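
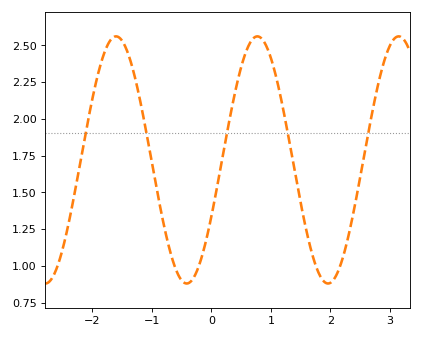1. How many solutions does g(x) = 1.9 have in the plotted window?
5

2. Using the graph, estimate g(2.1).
0.938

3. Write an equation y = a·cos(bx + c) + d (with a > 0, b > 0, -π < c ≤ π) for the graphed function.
y = 0.84cos(2.65x - 2.05) + 1.72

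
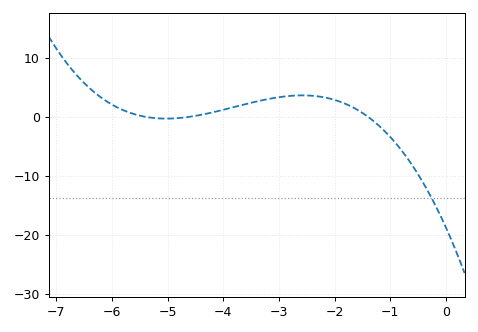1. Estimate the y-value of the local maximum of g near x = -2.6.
3.63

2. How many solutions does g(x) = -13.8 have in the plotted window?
1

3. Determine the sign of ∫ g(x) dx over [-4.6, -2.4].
positive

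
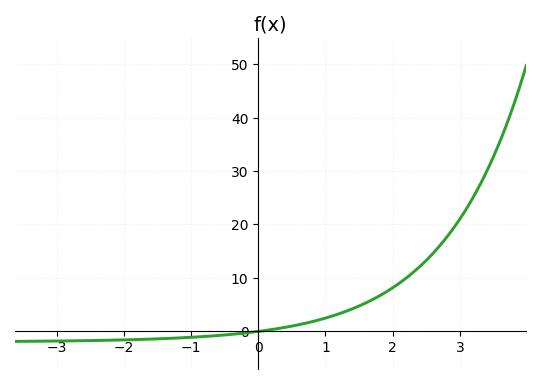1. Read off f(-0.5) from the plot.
-1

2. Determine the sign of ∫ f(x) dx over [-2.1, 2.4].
positive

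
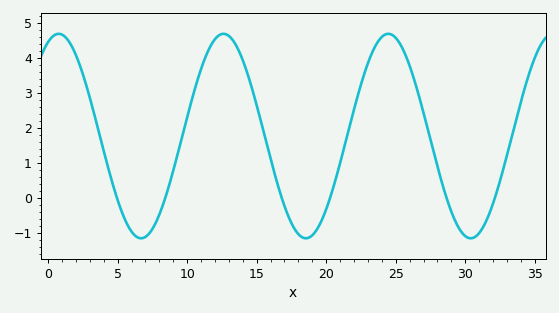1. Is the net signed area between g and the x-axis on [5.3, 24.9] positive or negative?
positive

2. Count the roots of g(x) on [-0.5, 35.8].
6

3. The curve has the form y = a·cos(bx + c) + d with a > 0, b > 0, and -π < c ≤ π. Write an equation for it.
y = 2.92cos(0.53x - 0.4) + 1.77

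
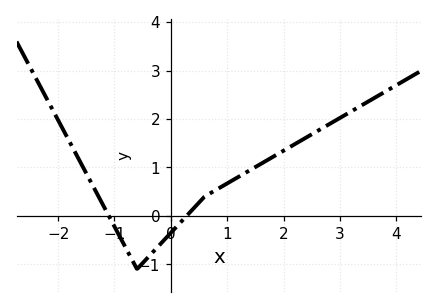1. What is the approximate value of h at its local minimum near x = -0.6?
-1.1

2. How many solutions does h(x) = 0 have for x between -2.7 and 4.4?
2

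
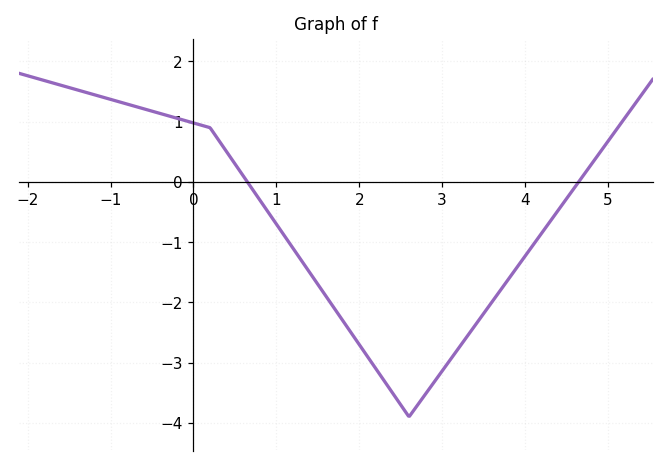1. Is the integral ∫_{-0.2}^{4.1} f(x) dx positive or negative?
negative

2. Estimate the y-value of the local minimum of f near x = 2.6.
-3.9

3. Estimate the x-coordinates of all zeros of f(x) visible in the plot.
0.65, 4.65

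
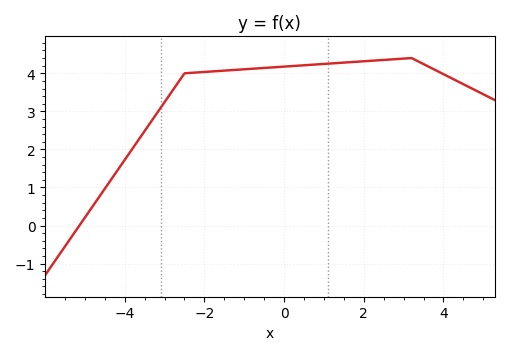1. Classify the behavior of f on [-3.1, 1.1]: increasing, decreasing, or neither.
increasing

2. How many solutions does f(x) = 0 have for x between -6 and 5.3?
1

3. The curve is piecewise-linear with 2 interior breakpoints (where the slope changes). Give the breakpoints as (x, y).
(-2.5, 4); (3.2, 4.4)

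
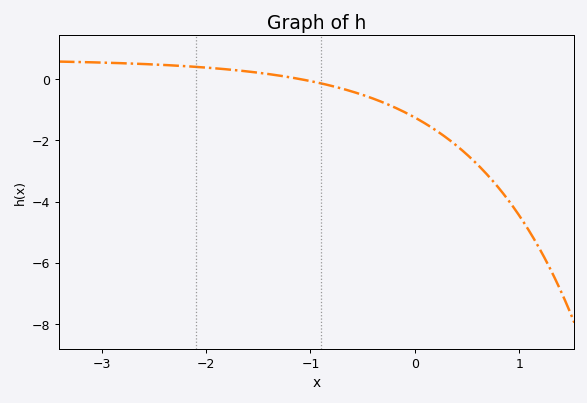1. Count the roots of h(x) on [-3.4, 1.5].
1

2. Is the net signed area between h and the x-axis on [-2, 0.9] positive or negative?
negative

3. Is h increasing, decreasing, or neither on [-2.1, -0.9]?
decreasing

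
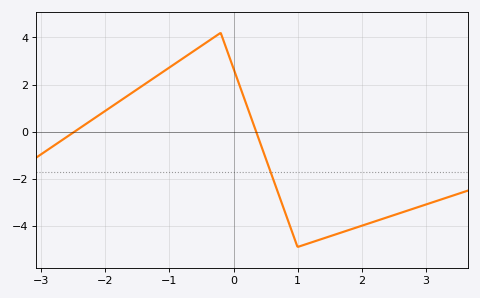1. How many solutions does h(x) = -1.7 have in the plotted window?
1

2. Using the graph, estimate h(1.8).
-4.18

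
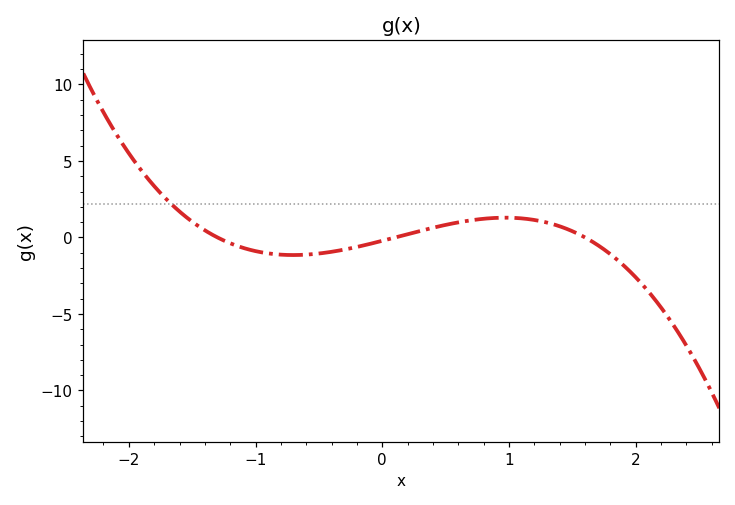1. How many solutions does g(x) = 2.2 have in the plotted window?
1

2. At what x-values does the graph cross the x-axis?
-1.3, 0.1, 1.6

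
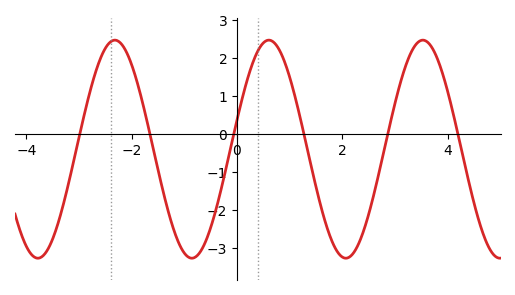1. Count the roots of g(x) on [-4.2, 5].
6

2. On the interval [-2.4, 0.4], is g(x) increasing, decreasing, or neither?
neither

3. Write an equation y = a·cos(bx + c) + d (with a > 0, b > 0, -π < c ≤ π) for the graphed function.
y = 2.87cos(2.15x - 1.3) - 0.39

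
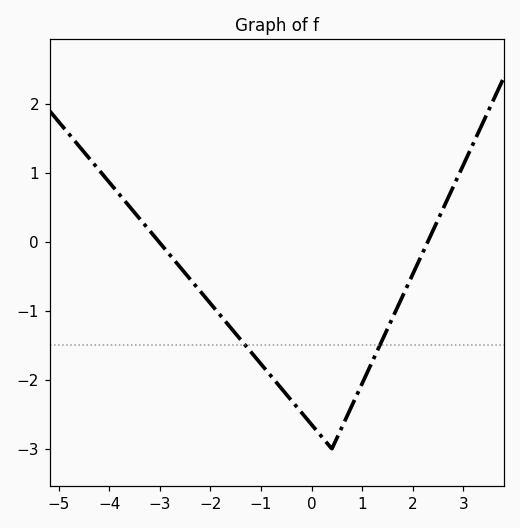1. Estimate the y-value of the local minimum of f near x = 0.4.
-3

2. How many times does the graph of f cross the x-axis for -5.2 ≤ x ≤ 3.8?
2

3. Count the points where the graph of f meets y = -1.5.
2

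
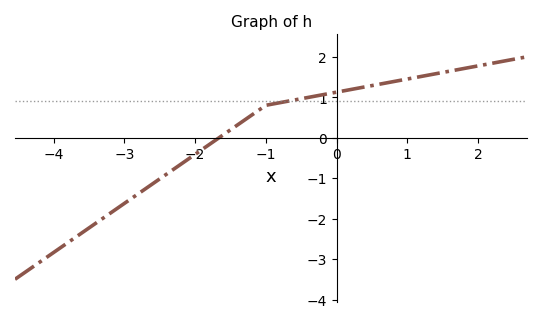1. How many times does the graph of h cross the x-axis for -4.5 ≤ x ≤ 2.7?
1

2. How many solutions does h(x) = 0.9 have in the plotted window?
1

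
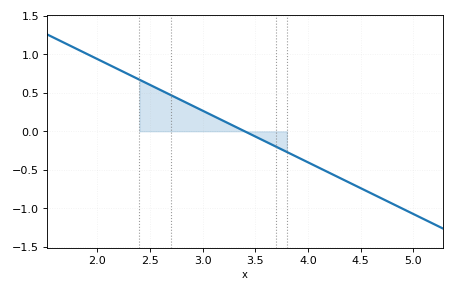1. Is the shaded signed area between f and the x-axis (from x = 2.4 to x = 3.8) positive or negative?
positive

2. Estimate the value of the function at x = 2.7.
0.45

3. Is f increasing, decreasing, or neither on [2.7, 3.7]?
decreasing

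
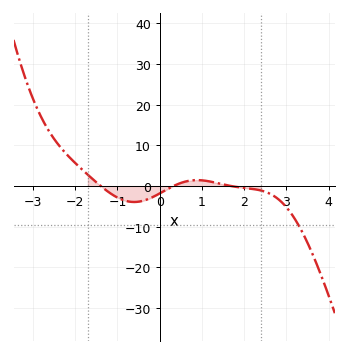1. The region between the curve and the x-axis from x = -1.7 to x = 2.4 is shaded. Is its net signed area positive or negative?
negative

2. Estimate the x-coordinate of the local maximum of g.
0.884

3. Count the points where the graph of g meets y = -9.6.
1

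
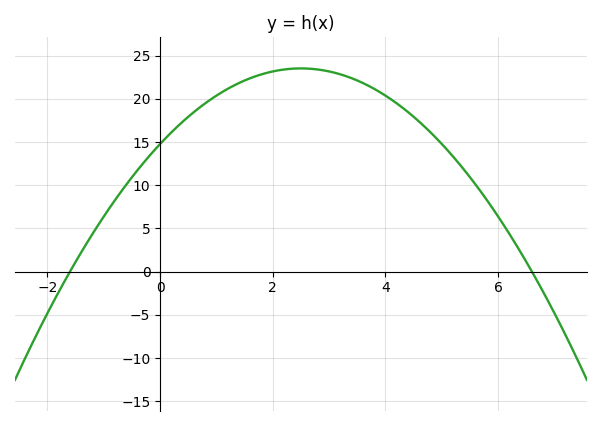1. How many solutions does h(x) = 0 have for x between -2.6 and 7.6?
2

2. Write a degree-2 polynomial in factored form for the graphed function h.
y = -1.4(x + 1.6)(x - 6.6)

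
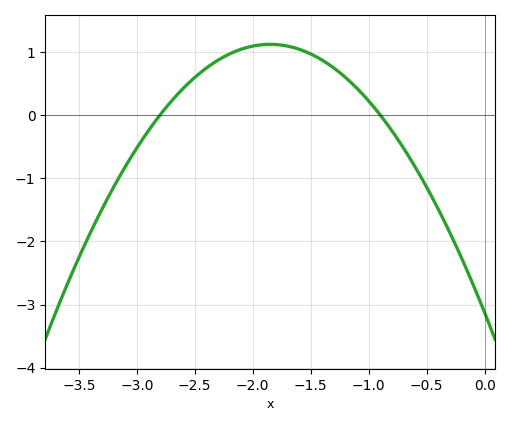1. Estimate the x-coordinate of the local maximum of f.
-1.8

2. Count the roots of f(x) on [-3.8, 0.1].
2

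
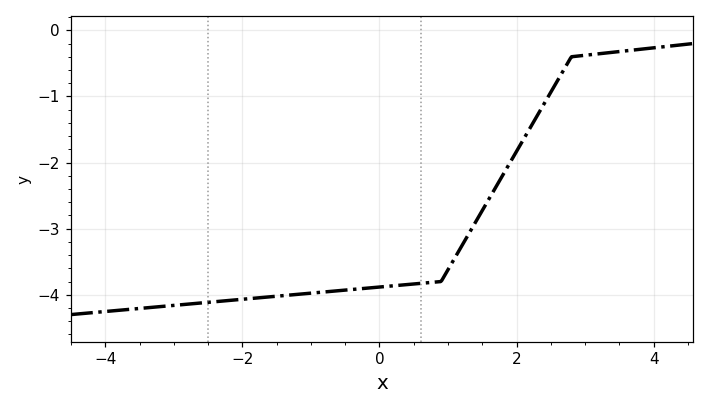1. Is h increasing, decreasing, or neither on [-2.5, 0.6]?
increasing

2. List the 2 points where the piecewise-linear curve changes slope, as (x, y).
(0.9, -3.8); (2.8, -0.4)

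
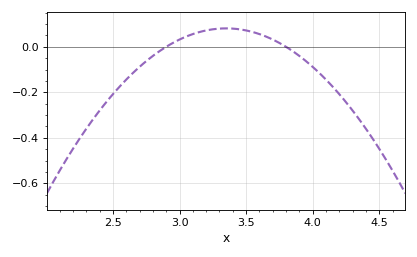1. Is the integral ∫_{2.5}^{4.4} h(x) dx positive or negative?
negative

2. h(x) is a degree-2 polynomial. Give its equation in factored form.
y = -0.4(x - 2.9)(x - 3.8)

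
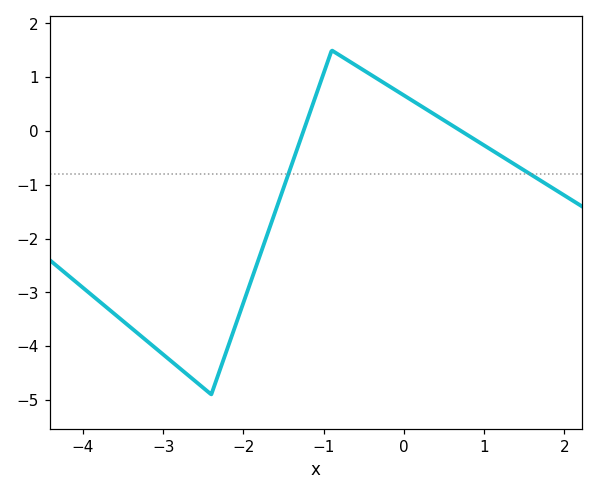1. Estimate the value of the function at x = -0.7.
1.31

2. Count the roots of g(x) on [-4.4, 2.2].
2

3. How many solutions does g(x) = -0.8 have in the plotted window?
2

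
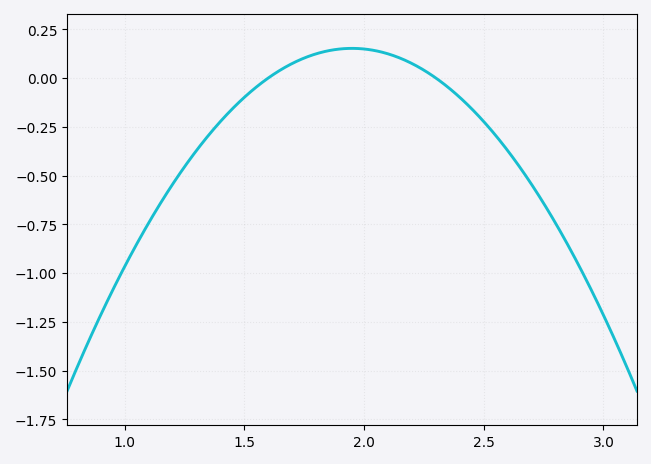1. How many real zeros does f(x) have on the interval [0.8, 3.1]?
2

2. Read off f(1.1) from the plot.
-0.744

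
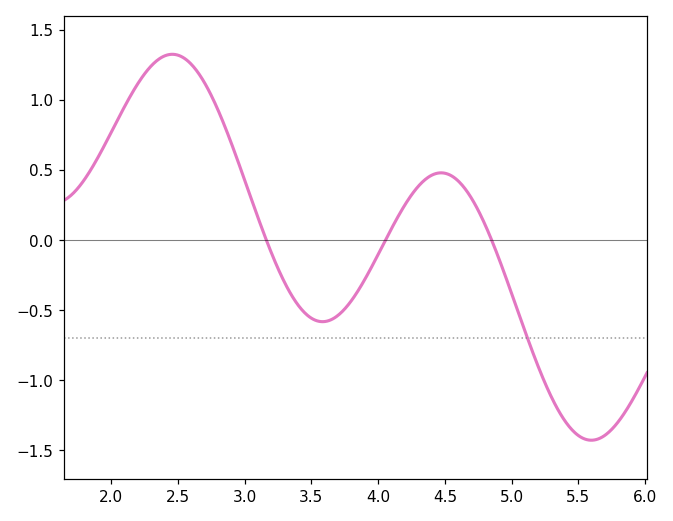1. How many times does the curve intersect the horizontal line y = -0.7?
1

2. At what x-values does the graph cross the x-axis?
3.16, 4.06, 4.85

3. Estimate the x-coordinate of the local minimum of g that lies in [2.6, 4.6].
3.58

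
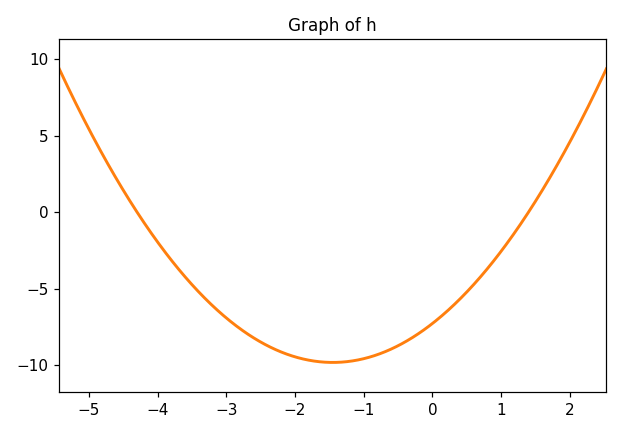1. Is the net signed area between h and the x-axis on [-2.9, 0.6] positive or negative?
negative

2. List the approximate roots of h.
-4.3, 1.4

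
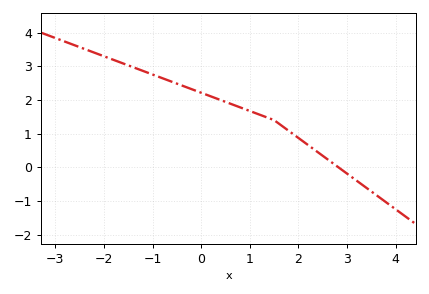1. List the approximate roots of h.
2.8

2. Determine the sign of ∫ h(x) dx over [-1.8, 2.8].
positive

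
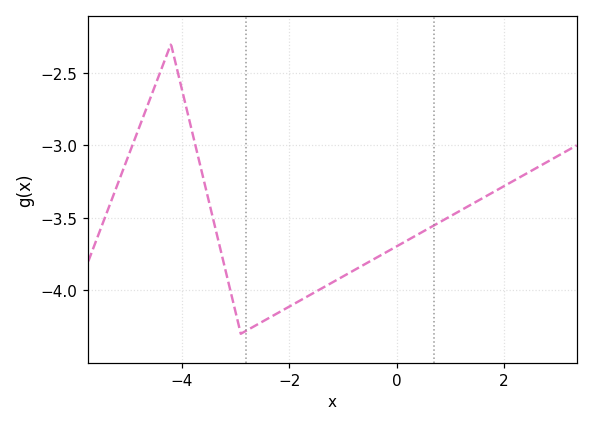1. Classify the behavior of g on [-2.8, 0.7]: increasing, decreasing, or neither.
increasing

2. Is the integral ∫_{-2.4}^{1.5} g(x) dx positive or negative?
negative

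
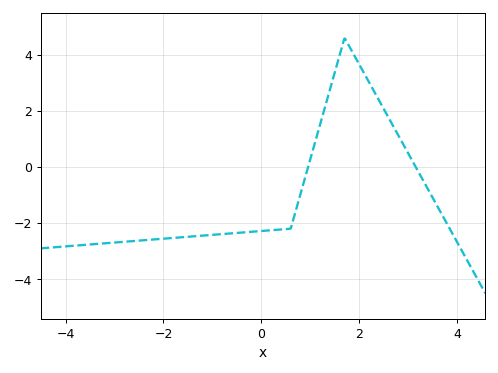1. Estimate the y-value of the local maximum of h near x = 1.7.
4.6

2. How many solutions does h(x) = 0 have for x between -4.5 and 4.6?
2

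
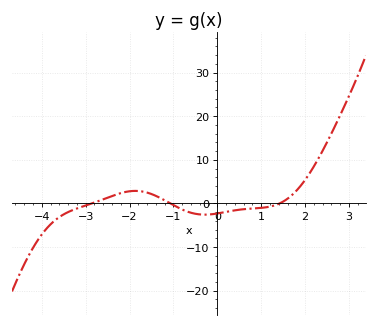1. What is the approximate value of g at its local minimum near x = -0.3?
-2.56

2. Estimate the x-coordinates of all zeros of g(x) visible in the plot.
-2.86, -1.07, 1.42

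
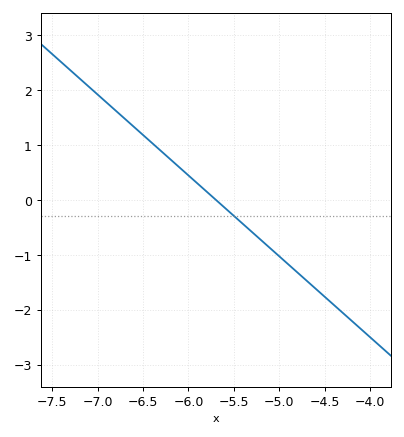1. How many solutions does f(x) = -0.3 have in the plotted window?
1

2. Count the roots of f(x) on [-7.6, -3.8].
1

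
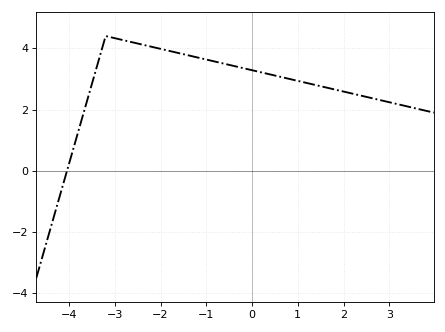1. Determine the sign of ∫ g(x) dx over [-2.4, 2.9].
positive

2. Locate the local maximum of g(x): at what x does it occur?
-3.2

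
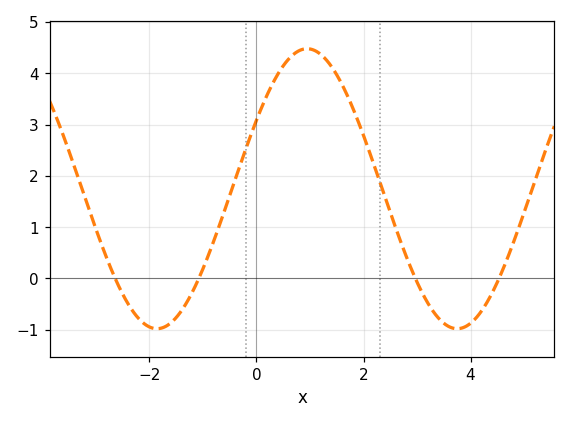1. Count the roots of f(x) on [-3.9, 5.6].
4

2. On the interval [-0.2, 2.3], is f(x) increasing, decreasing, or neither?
neither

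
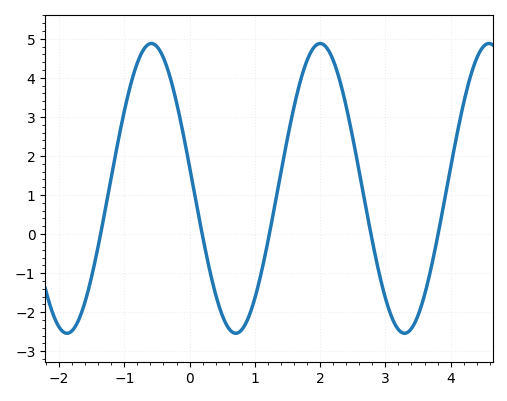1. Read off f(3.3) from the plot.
-2.54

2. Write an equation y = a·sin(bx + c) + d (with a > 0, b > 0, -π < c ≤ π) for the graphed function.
y = 3.71sin(2.43x + 2.99) + 1.17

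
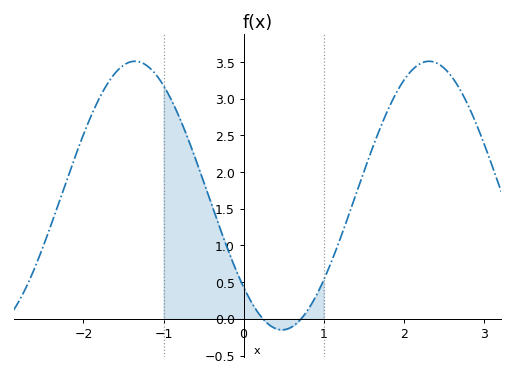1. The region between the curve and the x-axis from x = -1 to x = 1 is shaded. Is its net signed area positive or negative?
positive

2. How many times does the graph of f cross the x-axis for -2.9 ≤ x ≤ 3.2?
2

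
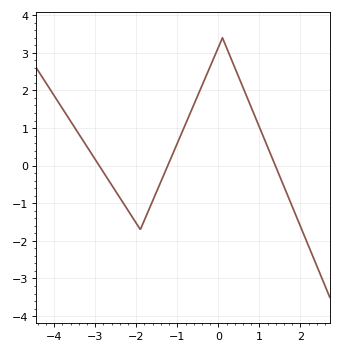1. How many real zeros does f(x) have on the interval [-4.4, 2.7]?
3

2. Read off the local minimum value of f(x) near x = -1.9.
-1.7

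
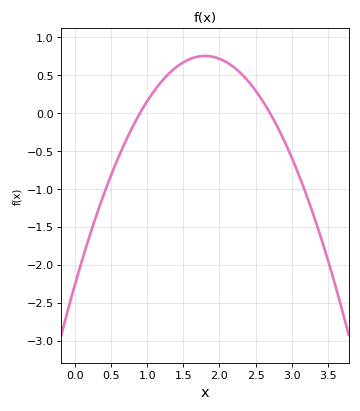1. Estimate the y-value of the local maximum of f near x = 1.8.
0.75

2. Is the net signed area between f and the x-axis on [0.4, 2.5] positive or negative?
positive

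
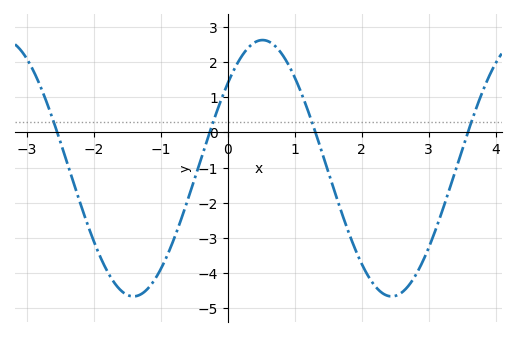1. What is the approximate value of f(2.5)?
-4.66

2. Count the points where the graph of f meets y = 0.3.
4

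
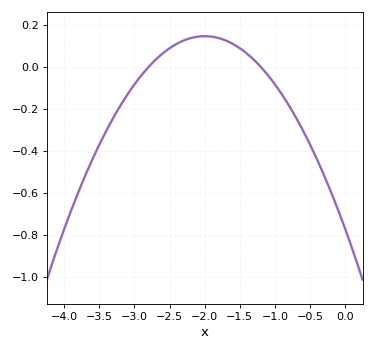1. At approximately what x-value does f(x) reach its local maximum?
-2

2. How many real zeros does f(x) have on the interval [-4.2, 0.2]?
2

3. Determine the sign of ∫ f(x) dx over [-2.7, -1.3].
positive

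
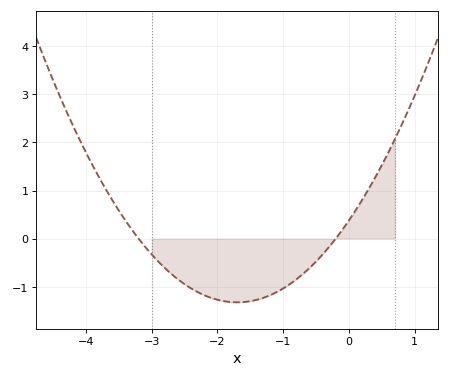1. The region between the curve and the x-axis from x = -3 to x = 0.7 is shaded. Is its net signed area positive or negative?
negative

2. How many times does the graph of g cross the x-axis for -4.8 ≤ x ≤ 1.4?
2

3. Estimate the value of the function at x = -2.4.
-1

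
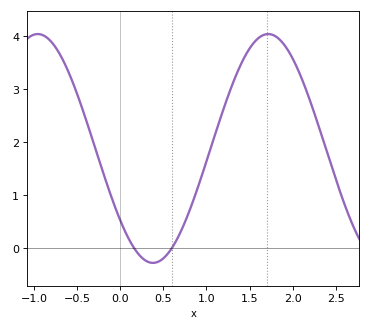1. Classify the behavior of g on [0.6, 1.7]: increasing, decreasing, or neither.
increasing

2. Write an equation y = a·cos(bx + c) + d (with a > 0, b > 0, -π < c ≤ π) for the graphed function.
y = 2.16cos(2.4x + 2.2) + 1.88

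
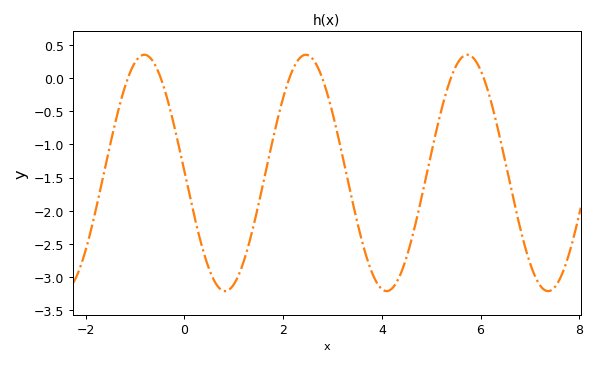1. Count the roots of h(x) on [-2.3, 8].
6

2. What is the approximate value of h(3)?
-0.55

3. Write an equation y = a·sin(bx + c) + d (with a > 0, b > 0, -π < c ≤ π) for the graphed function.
y = 1.78sin(1.9x + 3.1) - 1.43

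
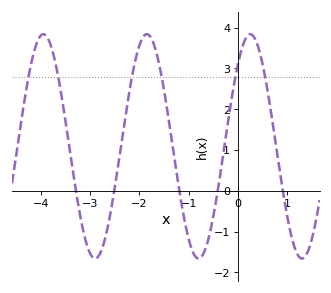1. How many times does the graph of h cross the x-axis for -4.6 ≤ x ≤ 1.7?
5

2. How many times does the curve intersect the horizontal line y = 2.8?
6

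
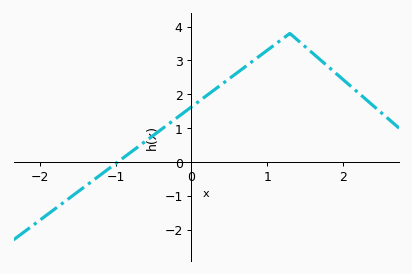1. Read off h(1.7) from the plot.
3.02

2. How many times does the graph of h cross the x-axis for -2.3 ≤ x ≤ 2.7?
1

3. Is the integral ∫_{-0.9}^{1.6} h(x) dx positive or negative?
positive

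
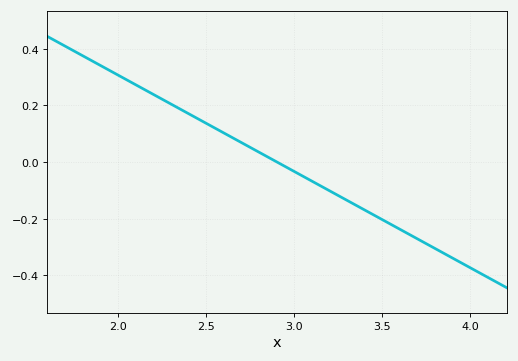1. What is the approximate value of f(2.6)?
0.102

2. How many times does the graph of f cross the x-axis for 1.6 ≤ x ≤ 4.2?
1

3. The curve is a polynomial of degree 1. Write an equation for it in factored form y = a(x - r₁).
y = -0.34(x - 2.9)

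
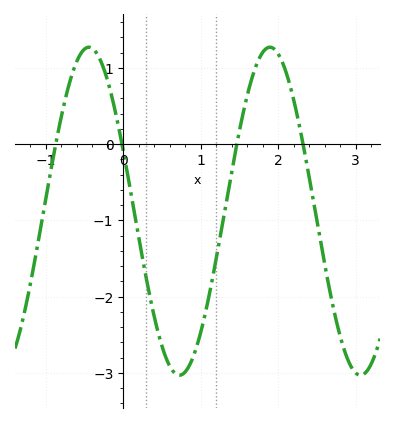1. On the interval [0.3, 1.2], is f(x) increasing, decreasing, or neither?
neither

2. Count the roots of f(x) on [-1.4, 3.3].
4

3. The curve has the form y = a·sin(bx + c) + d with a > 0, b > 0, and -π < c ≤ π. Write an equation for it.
y = 2.15sin(2.69x + 2.76) - 0.88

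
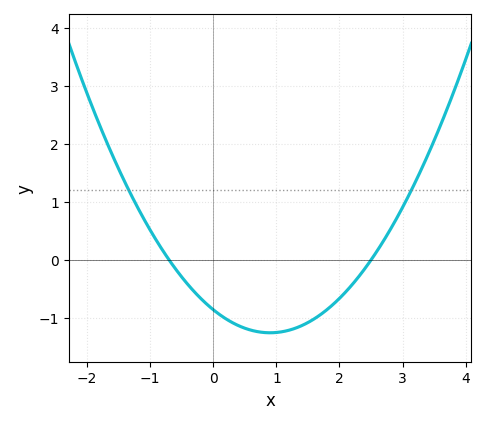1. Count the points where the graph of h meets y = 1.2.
2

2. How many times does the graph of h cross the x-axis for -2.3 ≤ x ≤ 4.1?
2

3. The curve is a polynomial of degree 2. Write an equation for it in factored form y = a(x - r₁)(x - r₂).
y = 0.49(x + 0.7)(x - 2.5)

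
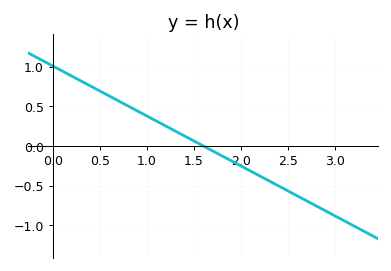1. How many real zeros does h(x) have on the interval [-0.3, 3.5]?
1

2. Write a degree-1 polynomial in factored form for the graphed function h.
y = -0.63(x - 1.6)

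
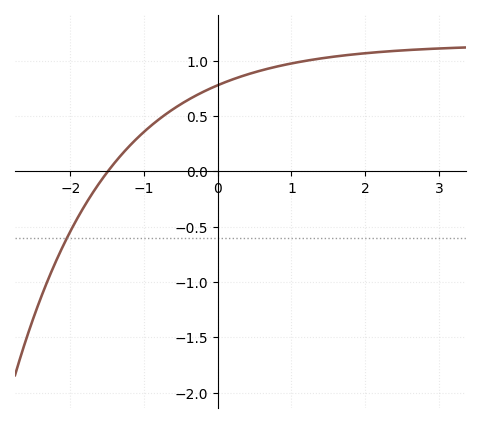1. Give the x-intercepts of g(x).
-1.5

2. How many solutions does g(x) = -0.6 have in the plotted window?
1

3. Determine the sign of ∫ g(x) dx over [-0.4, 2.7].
positive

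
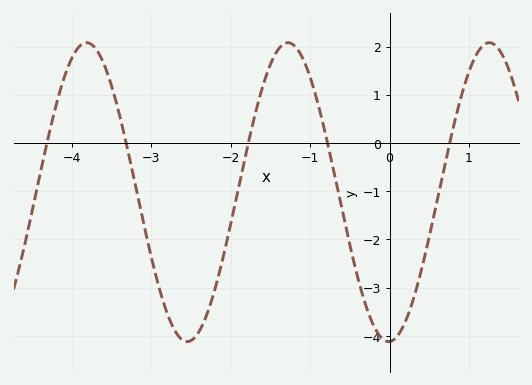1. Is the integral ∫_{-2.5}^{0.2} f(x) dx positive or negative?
negative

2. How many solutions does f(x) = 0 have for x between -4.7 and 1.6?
5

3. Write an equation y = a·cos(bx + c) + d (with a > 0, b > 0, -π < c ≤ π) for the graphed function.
y = 3.1cos(2.48x - 3.11) - 1.02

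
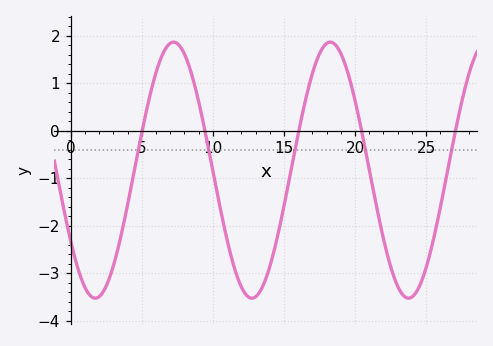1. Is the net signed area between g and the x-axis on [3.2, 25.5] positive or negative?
negative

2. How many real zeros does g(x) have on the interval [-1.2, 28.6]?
5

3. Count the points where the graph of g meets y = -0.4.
5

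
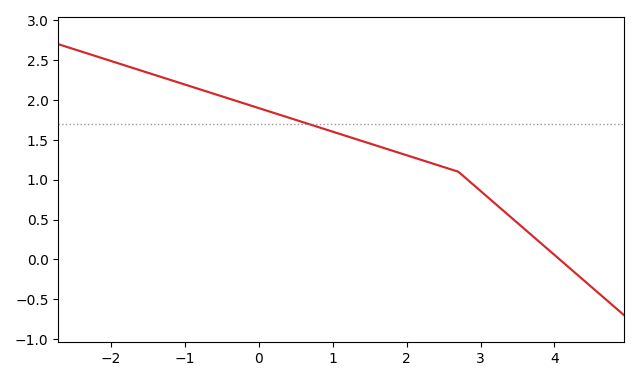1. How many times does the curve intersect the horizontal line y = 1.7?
1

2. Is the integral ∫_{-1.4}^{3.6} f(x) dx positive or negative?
positive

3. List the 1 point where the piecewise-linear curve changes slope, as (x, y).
(2.7, 1.1)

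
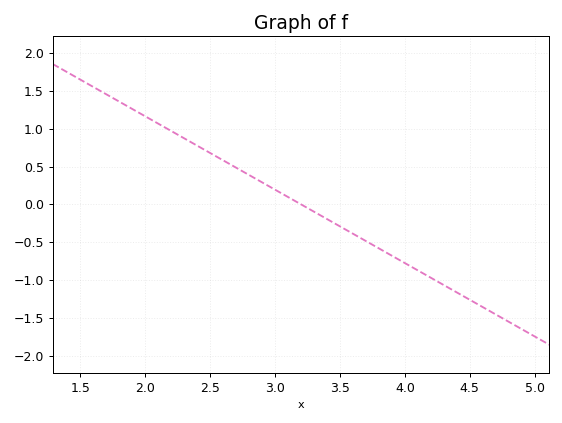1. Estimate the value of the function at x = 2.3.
0.85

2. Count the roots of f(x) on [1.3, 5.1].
1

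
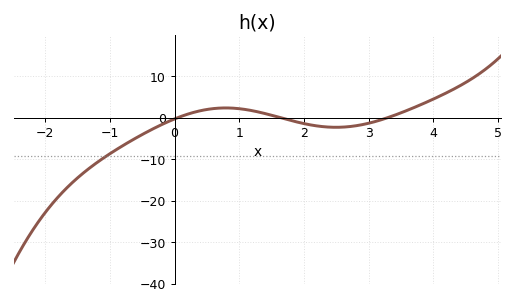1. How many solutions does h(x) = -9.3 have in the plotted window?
1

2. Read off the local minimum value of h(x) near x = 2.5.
-2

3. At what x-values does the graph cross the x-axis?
0, 1.6, 3.2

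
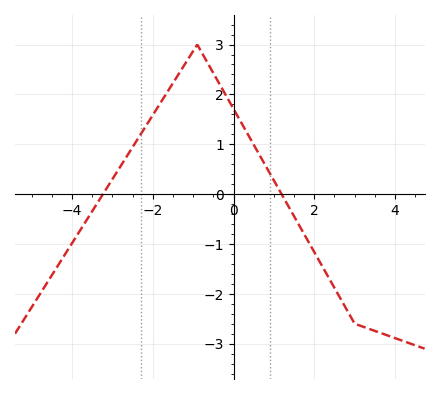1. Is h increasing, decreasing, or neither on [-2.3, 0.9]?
neither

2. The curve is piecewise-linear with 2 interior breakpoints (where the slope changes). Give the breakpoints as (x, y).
(-0.9, 3); (3, -2.6)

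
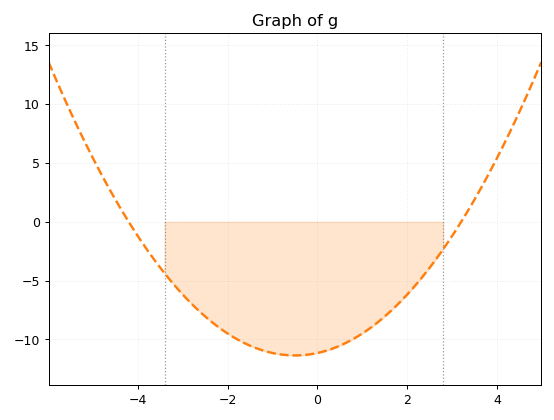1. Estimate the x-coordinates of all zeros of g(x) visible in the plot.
-4.2, 3.2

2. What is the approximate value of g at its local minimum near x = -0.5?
-11.5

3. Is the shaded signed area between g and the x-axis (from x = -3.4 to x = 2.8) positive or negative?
negative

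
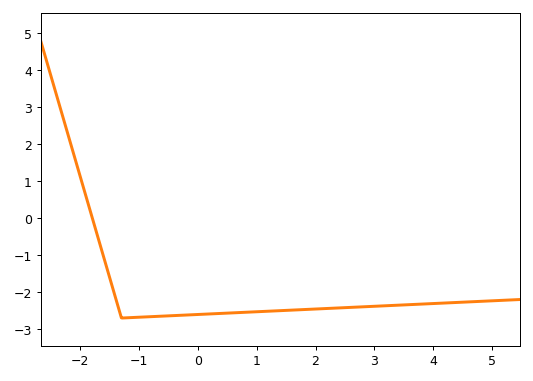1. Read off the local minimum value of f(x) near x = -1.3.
-2.7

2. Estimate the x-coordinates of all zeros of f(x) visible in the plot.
-1.79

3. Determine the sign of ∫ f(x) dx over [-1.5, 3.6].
negative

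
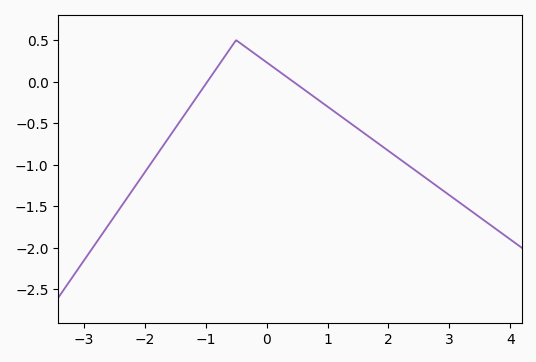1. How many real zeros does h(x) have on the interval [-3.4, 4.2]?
2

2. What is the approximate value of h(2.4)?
-1.05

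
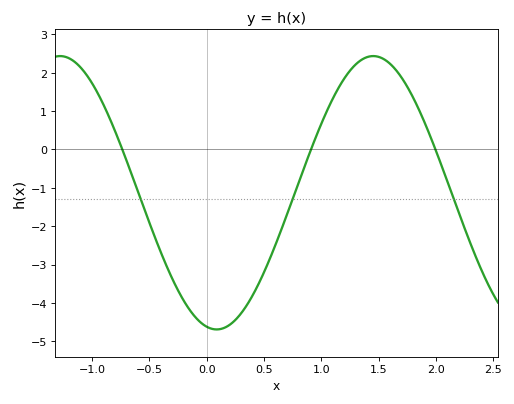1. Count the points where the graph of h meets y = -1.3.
3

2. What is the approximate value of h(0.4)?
-3.8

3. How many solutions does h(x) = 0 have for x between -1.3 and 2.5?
3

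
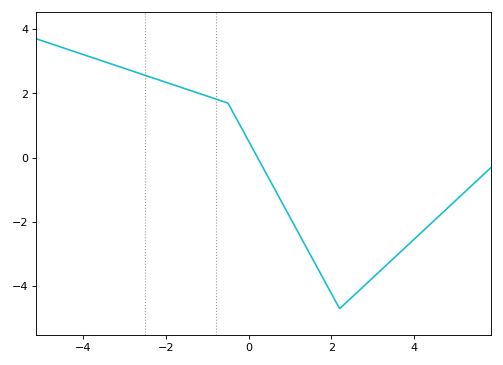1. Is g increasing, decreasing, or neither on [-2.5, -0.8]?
decreasing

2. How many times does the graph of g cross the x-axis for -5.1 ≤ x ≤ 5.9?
1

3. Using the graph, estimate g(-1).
2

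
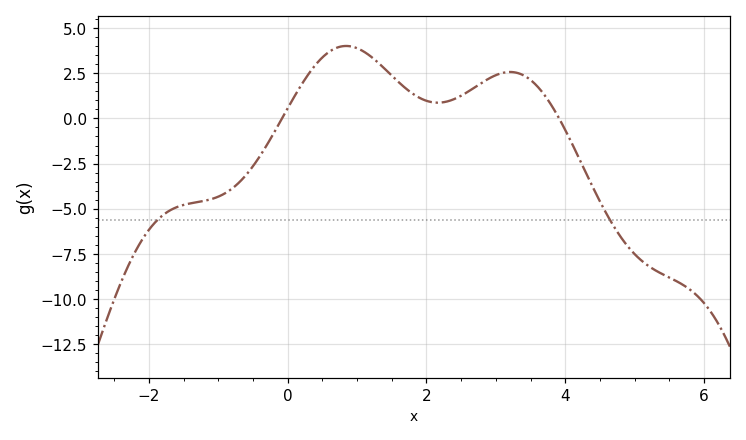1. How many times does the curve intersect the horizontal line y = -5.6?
2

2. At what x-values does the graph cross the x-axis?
0, 4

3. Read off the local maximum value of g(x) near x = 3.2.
2.6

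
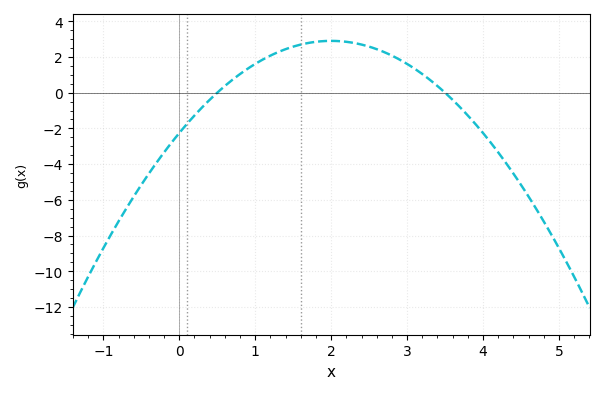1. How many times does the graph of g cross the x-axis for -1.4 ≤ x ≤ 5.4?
2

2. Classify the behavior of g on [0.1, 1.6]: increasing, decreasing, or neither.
increasing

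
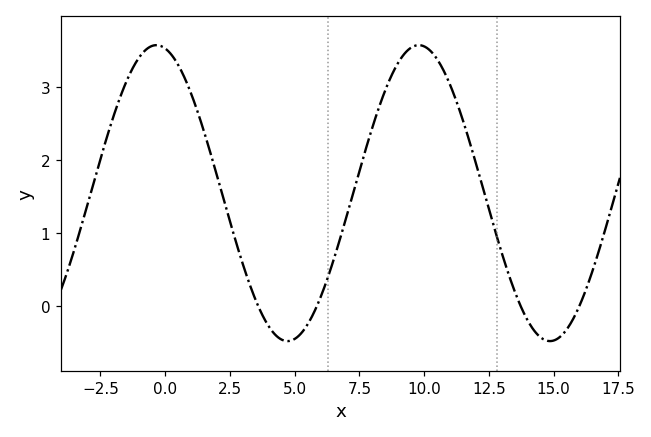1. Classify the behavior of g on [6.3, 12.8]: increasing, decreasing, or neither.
neither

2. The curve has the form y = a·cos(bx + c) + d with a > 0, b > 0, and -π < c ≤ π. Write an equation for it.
y = 2.03cos(0.62x + 0.21) + 1.55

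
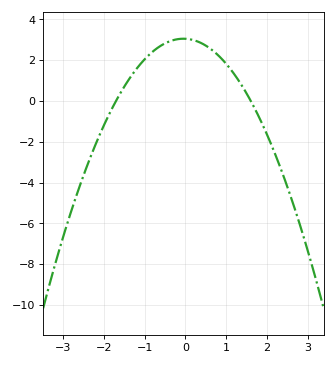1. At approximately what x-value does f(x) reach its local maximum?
0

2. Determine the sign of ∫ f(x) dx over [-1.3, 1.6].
positive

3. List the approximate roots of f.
-1.7, 1.6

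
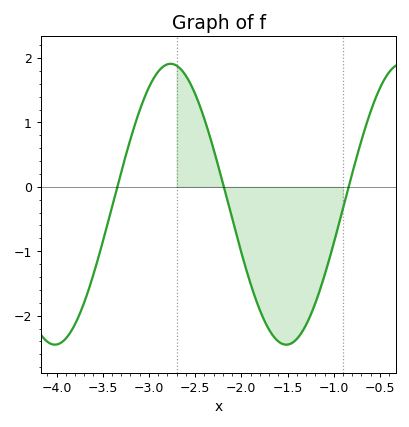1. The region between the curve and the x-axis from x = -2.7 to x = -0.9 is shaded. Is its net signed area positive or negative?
negative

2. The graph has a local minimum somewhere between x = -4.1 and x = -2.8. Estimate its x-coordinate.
-4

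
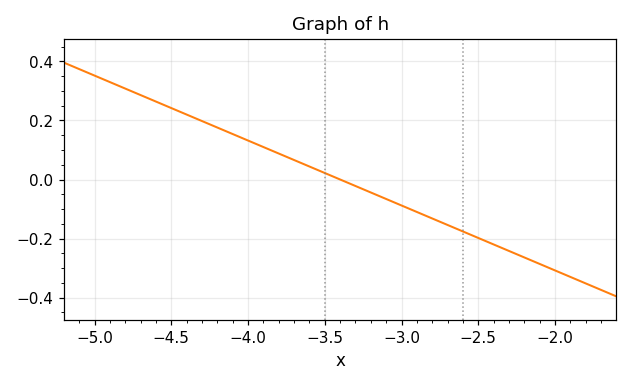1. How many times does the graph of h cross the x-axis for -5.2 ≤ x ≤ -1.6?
1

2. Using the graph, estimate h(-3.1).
-0.06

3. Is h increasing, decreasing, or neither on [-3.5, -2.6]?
decreasing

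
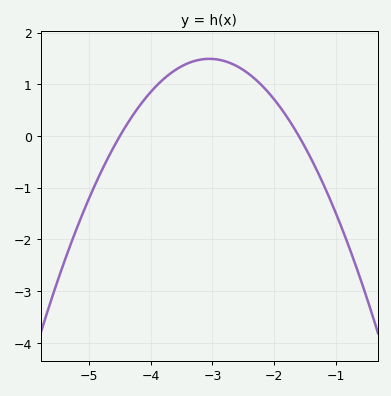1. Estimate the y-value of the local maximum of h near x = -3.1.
1.5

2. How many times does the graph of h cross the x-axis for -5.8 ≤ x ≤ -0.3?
2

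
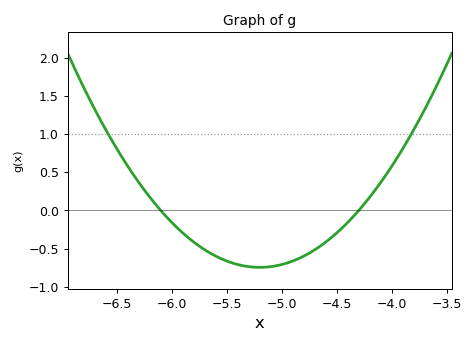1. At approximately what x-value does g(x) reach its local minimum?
-5.2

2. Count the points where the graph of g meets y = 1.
2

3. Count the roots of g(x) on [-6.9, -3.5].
2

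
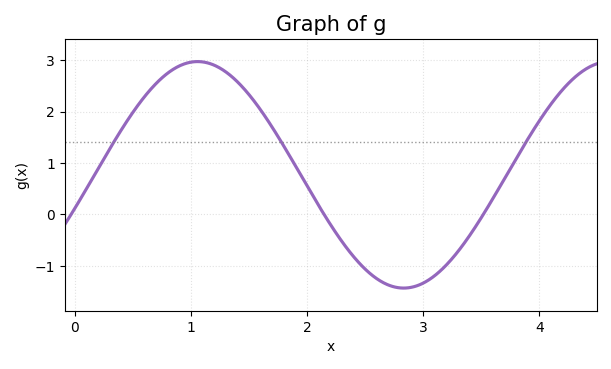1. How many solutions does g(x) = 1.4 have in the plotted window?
3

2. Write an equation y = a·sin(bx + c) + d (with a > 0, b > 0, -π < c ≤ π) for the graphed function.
y = 2.2sin(1.8x - 0.3) + 0.77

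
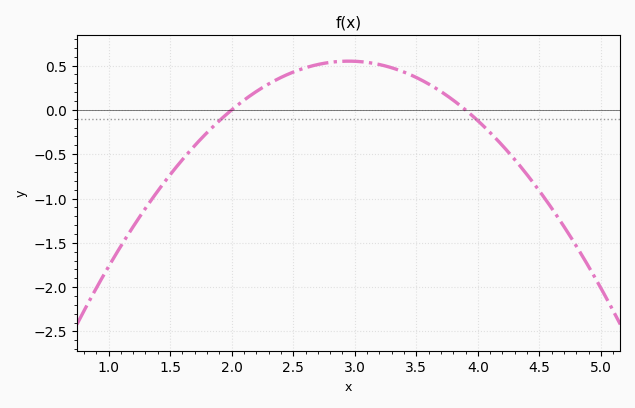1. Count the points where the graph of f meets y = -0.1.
2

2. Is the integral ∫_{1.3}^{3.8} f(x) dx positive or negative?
positive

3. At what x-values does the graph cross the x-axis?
2, 3.9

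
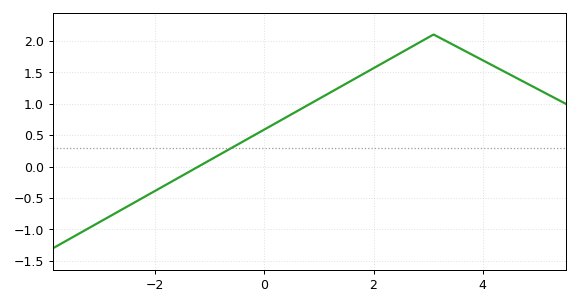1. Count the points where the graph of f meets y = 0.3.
1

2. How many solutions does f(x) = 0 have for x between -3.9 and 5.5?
1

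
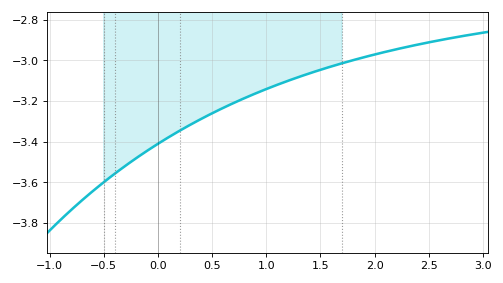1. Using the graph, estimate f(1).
-3.14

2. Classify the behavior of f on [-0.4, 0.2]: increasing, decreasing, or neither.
increasing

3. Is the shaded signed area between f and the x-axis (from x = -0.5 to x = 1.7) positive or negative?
negative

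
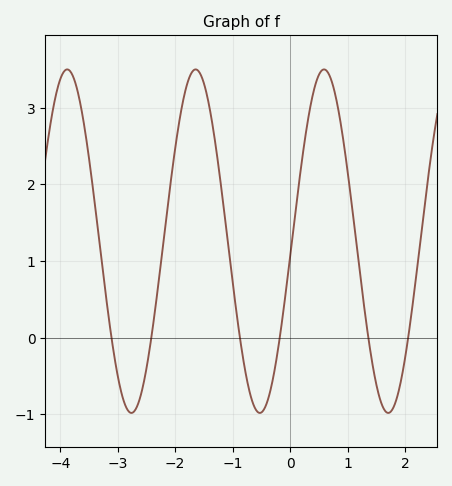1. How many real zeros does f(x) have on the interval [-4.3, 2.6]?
6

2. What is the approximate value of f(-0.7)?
-0.7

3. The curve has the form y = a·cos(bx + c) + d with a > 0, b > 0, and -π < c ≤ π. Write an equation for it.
y = 2.24cos(2.8x - 1.7) + 1.26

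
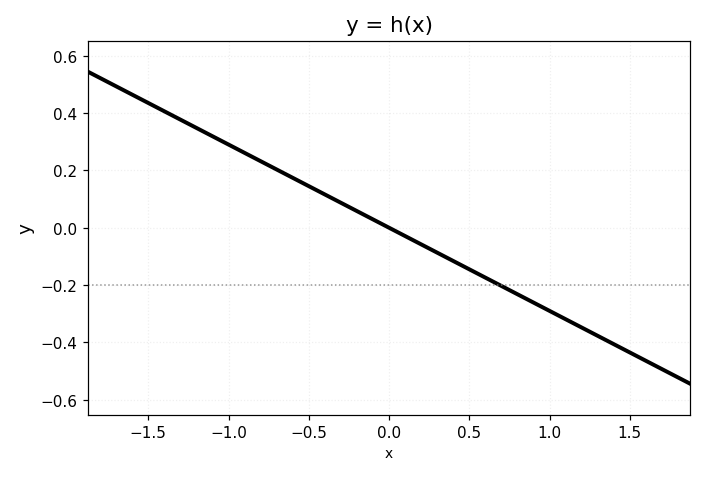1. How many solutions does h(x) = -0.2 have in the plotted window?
1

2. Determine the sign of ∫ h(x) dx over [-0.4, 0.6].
negative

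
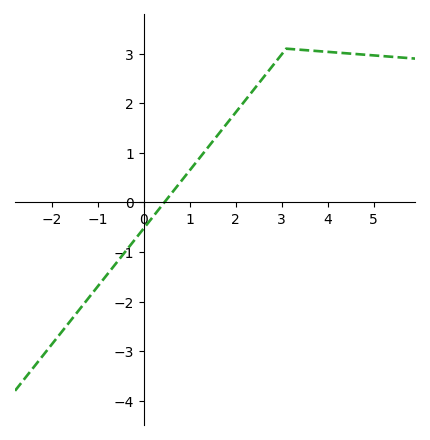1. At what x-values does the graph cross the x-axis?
0.4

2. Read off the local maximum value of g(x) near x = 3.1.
3.1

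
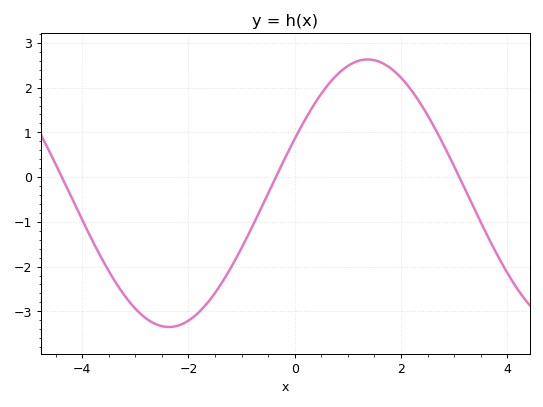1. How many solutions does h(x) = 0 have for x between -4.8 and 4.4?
3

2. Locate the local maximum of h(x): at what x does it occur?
1.4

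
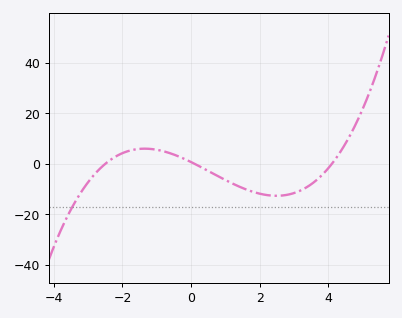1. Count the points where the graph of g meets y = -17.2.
1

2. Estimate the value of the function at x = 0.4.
-2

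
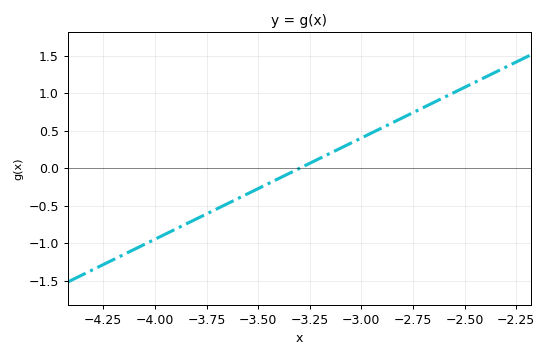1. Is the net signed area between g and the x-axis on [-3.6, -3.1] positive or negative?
negative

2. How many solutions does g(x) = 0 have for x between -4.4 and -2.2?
1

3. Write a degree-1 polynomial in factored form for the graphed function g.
y = 1.35(x + 3.3)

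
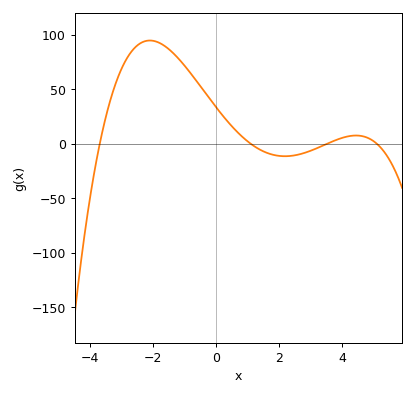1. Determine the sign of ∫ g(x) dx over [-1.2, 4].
positive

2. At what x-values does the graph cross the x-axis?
-3.7, 1.1, 3.5, 5.1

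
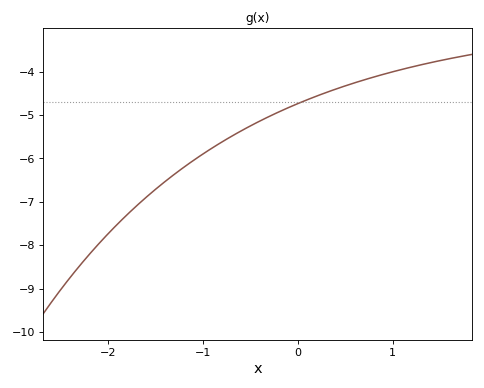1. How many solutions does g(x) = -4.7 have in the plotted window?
1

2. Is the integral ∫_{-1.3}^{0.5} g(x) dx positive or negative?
negative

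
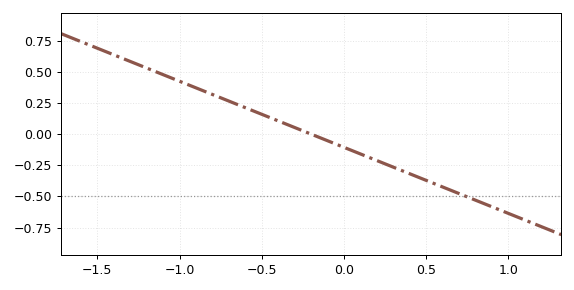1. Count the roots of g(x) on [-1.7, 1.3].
1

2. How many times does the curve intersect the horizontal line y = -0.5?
1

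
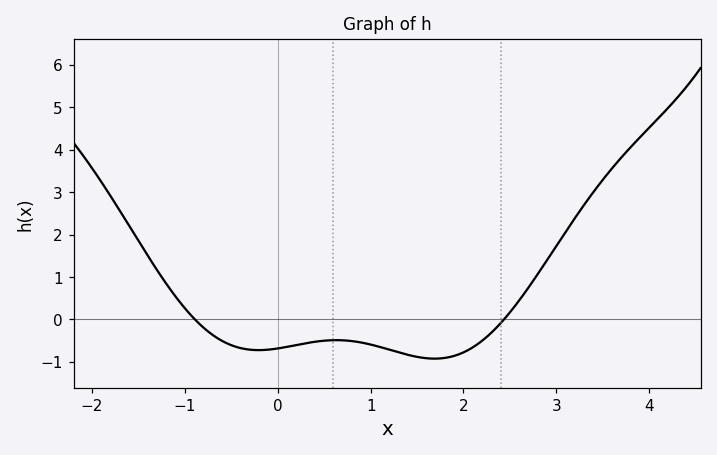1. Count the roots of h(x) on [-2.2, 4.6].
2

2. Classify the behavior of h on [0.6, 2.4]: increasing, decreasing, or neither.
neither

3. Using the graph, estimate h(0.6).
-0.5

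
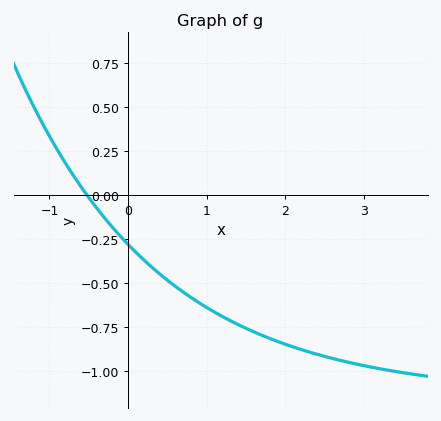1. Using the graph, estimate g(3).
-0.97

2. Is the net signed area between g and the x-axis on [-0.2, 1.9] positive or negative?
negative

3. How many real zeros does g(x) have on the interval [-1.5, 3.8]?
1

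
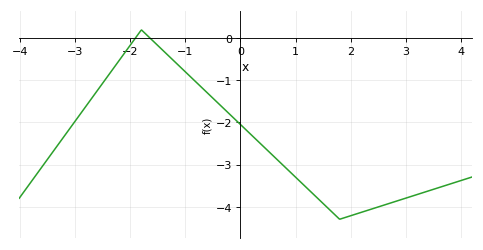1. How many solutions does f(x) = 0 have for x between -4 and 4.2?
2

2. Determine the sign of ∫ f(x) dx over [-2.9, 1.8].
negative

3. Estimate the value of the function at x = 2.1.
-4.17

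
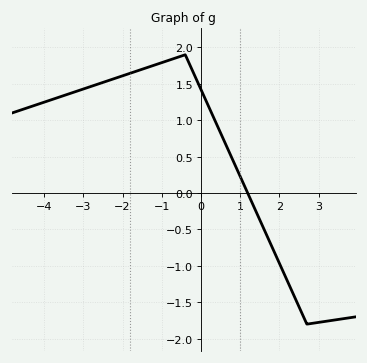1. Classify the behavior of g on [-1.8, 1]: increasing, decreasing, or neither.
neither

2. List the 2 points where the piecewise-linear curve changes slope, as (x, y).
(-0.4, 1.9); (2.7, -1.8)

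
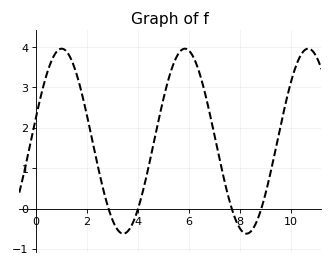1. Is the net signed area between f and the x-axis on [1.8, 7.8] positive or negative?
positive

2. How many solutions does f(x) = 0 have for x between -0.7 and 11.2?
4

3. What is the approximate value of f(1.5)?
3.5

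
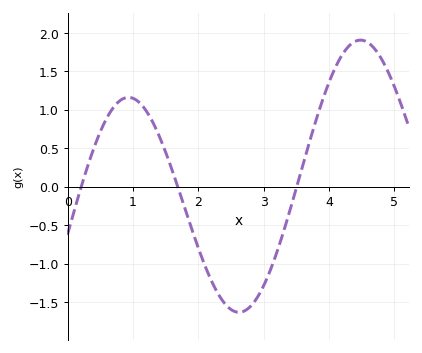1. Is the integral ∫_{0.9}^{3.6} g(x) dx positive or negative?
negative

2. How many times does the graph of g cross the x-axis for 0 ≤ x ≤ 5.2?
3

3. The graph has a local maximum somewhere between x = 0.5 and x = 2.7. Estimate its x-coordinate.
0.9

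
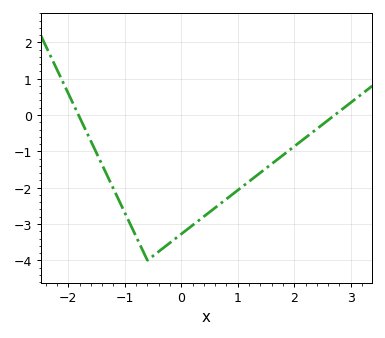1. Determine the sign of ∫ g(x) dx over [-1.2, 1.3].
negative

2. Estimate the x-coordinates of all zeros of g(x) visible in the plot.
-1.82, 2.72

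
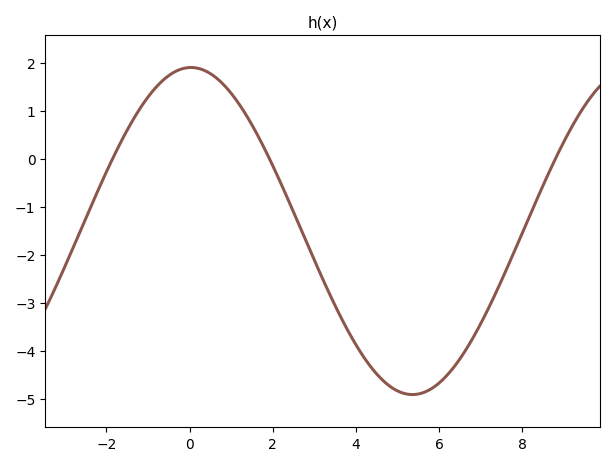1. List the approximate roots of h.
-1.85, 1.92, 8.8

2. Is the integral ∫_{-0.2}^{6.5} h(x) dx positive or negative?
negative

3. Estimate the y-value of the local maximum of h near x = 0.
1.9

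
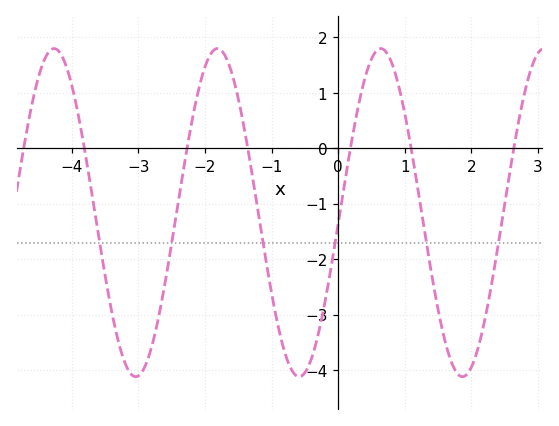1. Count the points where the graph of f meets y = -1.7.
6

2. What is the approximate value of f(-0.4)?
-3.8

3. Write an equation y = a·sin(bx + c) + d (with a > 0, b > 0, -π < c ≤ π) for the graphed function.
y = 2.96sin(2.6x - 0.07) - 1.16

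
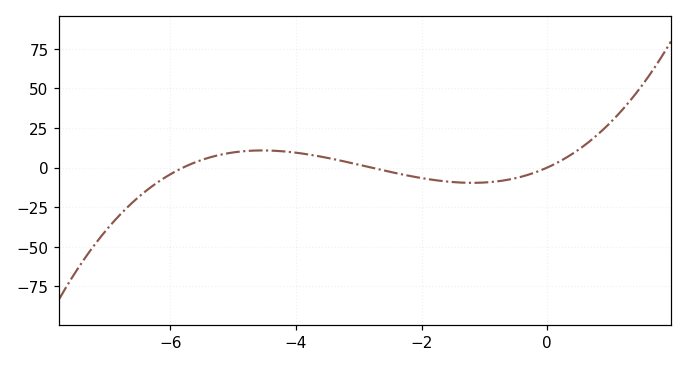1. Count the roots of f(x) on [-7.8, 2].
3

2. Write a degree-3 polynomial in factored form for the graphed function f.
y = 1.09(x + 5.8)(x + 2.8)(x - 0)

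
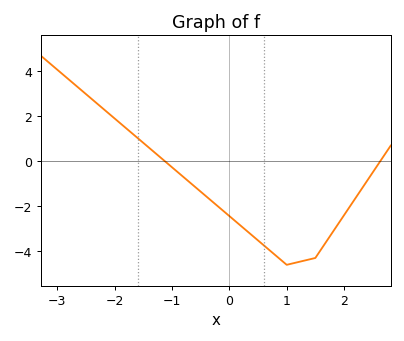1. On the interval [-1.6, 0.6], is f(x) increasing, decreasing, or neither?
decreasing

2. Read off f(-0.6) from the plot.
-1.13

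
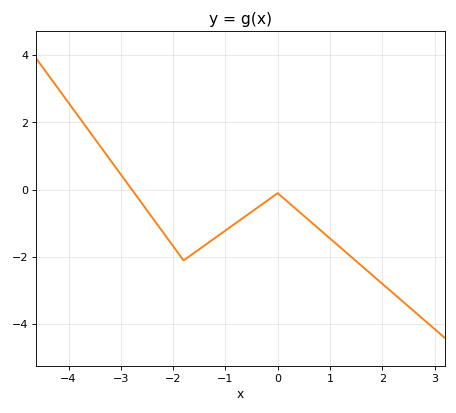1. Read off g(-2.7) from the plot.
-0.183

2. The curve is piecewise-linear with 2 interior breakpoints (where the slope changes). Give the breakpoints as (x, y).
(-1.8, -2.1); (0, -0.1)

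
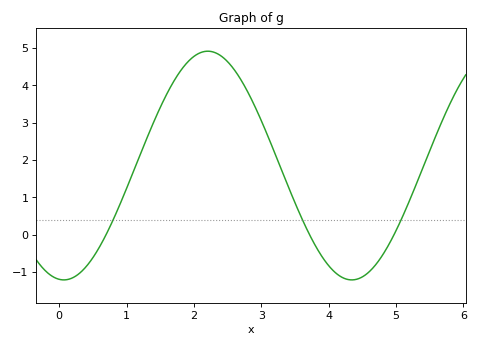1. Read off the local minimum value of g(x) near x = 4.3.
-1.2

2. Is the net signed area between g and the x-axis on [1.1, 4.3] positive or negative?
positive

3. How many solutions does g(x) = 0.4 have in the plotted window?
3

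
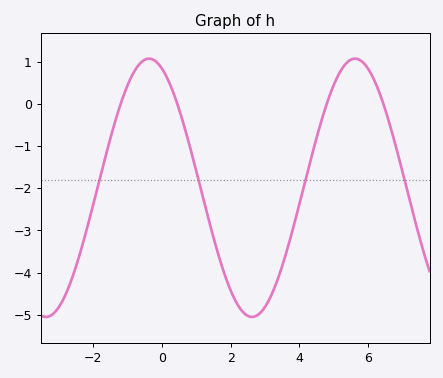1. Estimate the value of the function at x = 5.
0.5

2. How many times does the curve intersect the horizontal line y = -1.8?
4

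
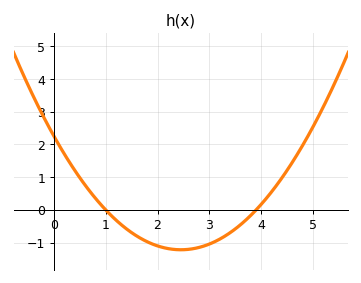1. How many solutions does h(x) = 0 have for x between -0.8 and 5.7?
2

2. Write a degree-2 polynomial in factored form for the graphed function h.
y = 0.58(x - 1)(x - 3.9)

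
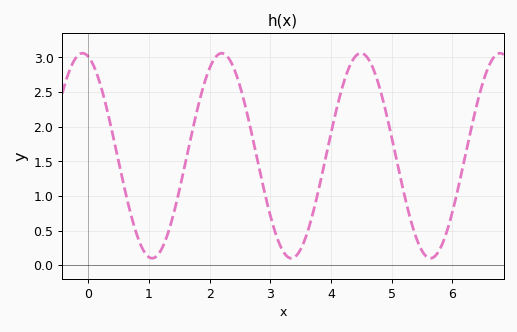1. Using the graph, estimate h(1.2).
0.2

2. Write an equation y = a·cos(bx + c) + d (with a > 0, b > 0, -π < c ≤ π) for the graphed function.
y = 1.48cos(2.7x + 0.26) + 1.58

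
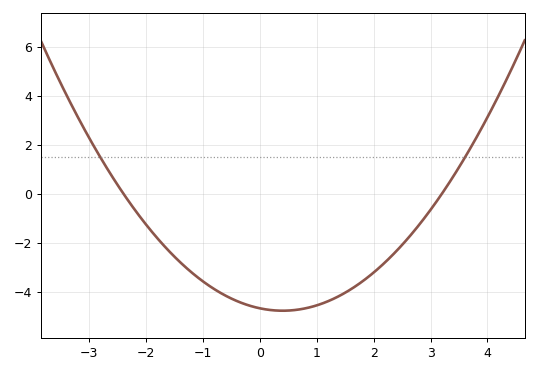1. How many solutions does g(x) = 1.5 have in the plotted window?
2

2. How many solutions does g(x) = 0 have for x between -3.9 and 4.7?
2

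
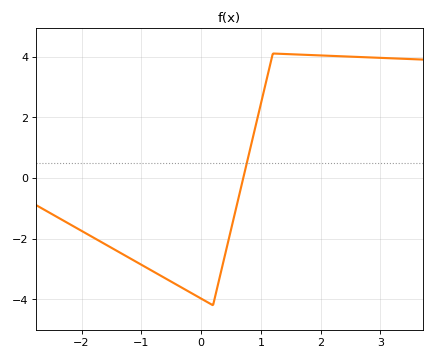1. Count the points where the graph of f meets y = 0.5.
1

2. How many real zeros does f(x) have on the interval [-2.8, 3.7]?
1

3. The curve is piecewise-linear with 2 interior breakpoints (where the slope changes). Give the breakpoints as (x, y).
(0.2, -4.2); (1.2, 4.1)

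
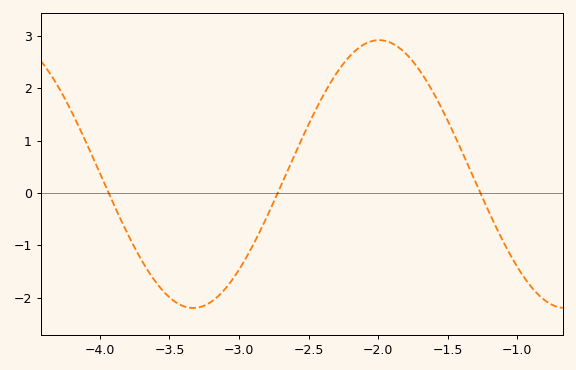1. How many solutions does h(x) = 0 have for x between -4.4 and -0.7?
3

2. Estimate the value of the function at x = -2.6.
0.7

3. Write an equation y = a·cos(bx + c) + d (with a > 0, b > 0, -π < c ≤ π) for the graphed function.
y = 2.56cos(2.4x - 1.6) + 0.36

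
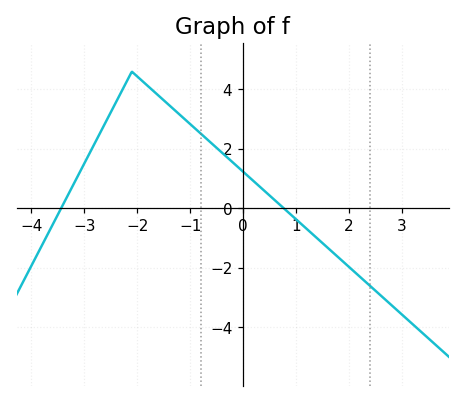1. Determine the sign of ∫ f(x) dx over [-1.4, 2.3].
positive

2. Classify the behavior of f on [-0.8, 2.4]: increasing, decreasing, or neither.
decreasing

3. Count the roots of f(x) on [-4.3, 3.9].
2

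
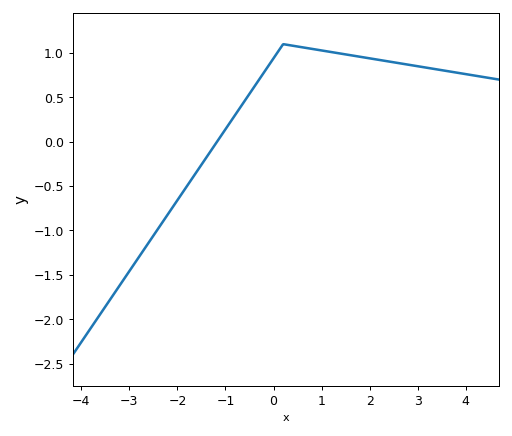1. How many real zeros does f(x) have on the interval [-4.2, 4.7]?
1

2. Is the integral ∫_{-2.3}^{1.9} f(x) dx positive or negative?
positive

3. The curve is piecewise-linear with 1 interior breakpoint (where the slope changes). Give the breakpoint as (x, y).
(0.2, 1.1)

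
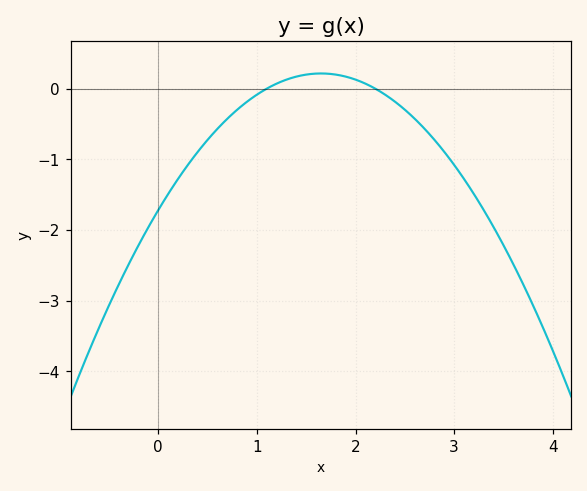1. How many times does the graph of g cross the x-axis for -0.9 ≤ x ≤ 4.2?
2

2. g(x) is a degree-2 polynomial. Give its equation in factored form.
y = -0.71(x - 1.1)(x - 2.2)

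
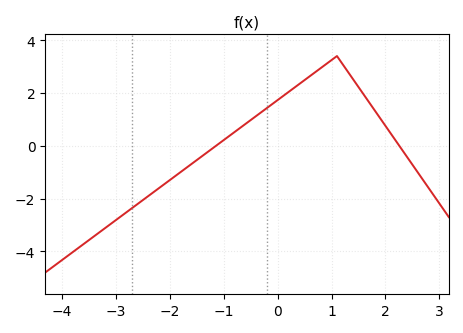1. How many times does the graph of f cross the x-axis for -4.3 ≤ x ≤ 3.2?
2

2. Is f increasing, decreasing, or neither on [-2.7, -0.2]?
increasing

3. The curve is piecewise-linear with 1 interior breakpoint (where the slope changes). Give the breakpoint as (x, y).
(1.1, 3.4)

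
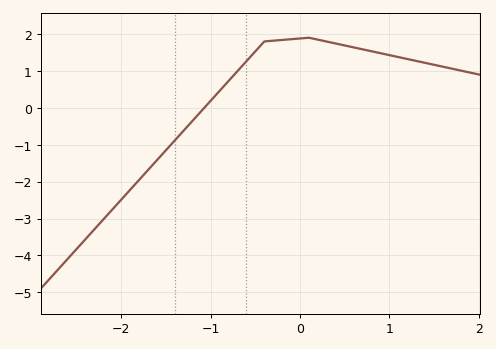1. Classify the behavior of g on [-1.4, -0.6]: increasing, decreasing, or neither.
increasing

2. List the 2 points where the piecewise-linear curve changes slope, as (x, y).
(-0.4, 1.8); (0.1, 1.9)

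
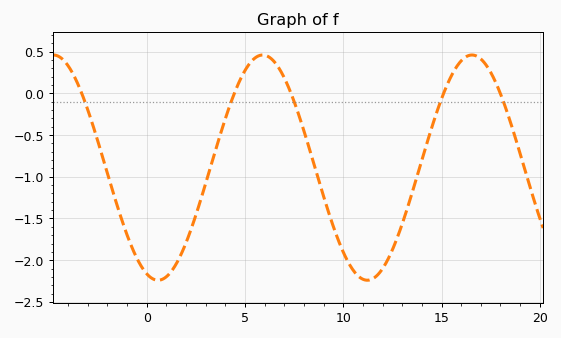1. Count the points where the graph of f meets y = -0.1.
5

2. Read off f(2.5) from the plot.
-1.46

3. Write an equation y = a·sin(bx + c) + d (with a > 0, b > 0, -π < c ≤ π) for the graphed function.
y = 1.35sin(0.59x - 1.91) - 0.89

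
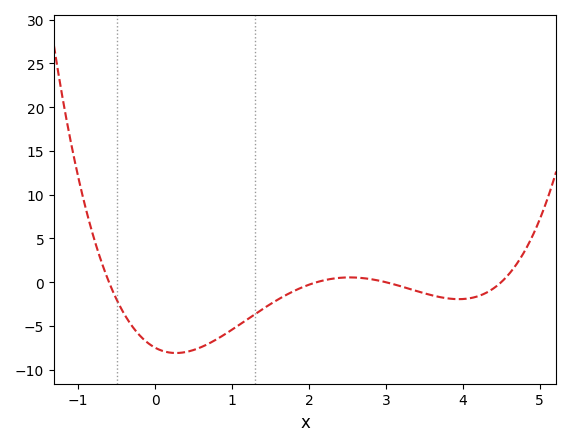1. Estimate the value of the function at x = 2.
-0.286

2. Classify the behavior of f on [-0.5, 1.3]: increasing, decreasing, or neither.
neither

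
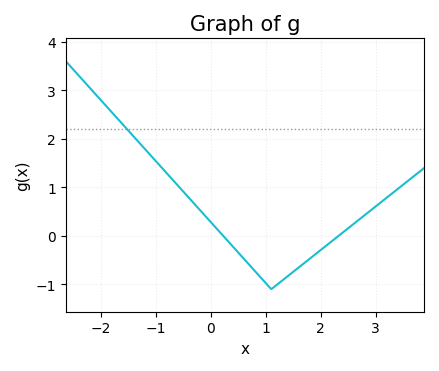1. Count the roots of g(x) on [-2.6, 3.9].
2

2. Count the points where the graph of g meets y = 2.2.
1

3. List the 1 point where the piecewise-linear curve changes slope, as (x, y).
(1.1, -1.1)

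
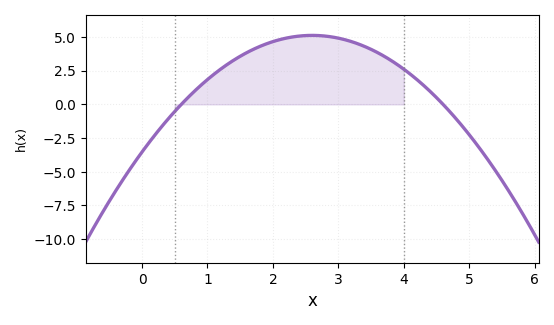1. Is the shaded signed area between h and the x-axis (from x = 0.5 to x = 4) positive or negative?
positive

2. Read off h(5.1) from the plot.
-2.88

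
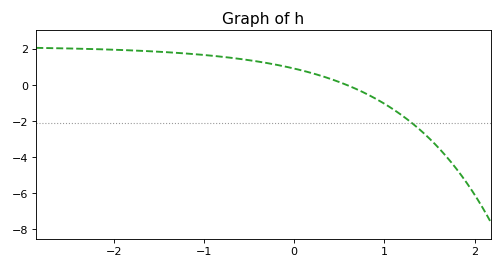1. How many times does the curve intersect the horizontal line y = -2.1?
1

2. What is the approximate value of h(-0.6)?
1.46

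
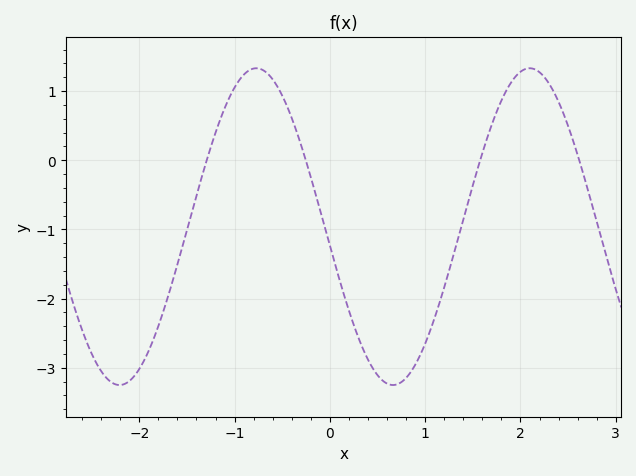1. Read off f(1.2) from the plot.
-1.8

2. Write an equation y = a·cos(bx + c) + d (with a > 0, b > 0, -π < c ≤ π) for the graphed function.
y = 2.29cos(2.2x + 1.7) - 0.96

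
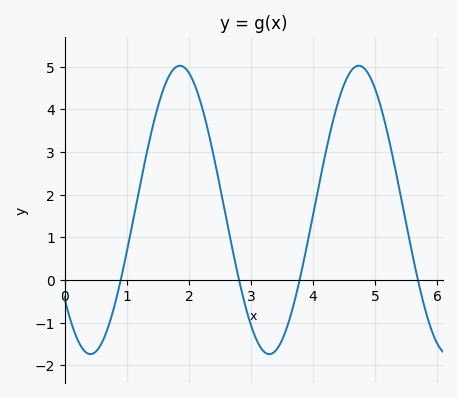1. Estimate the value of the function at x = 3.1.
-1.44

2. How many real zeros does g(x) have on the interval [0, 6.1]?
4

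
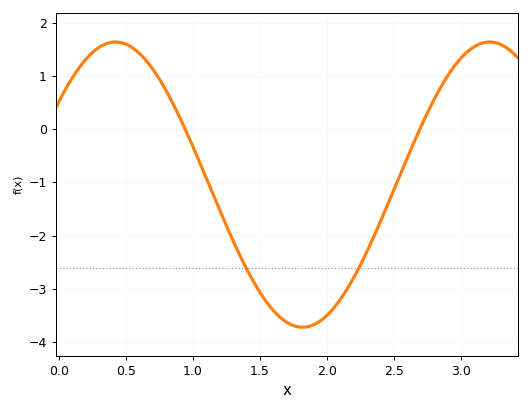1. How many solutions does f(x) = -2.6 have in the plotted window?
2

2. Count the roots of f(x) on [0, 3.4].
2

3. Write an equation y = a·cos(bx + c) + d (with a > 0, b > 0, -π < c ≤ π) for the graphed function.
y = 2.68cos(2.25x - 0.952) - 1.04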